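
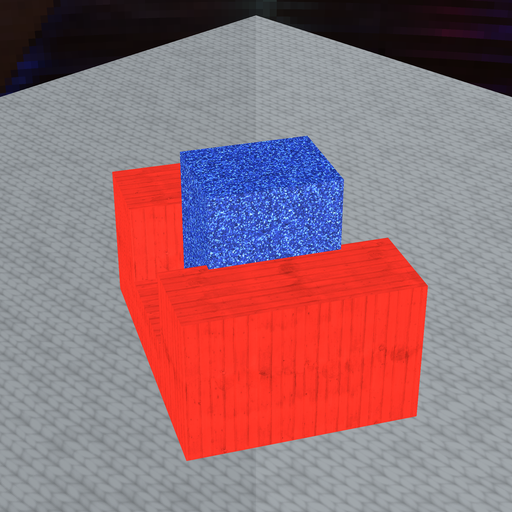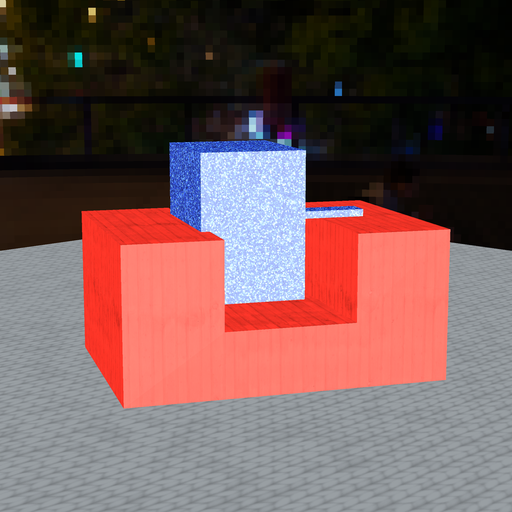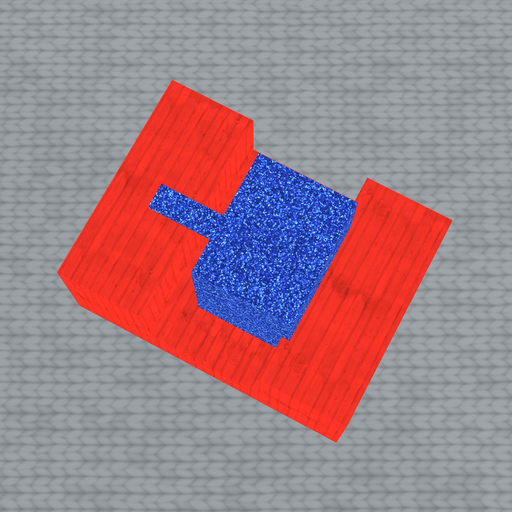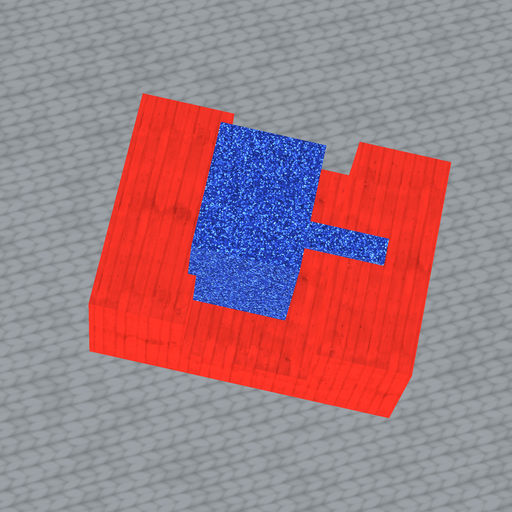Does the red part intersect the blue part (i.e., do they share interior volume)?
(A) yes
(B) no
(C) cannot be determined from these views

(A) yes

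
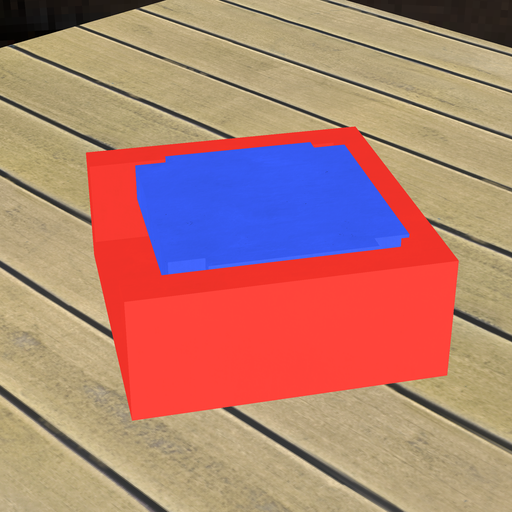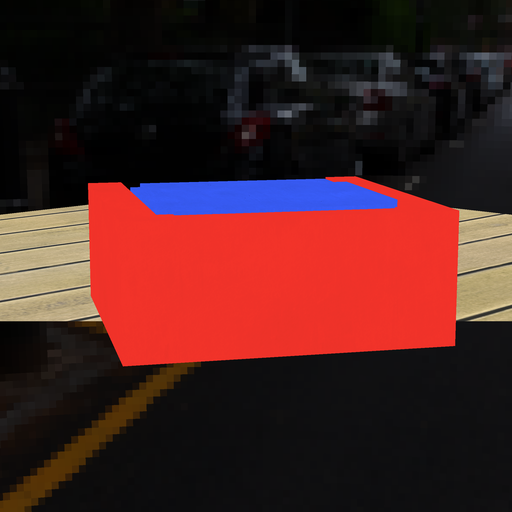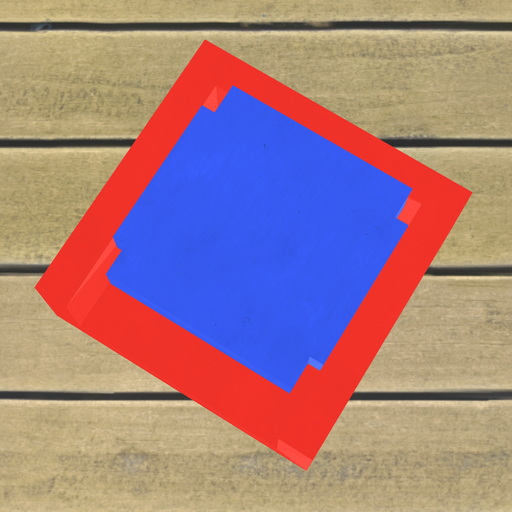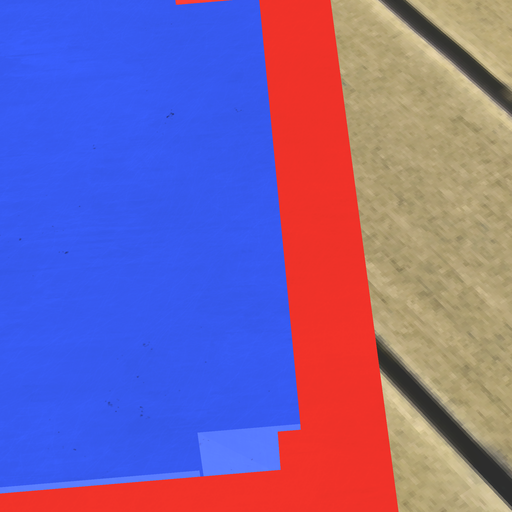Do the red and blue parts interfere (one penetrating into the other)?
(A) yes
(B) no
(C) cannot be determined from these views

(A) yes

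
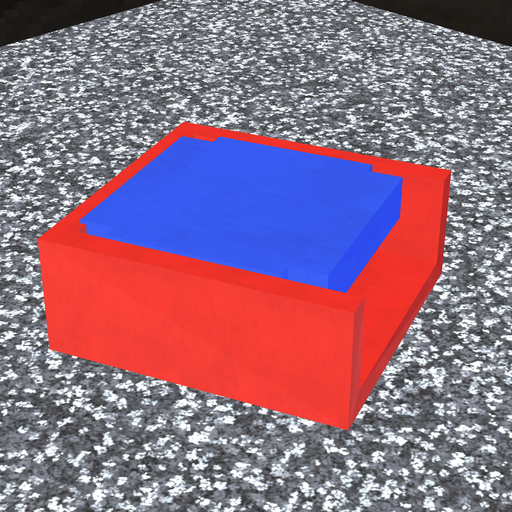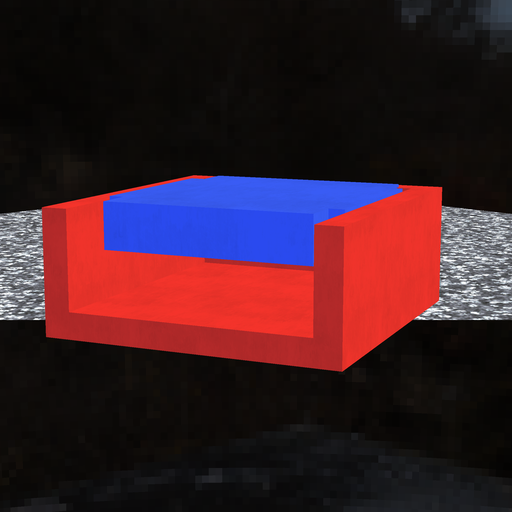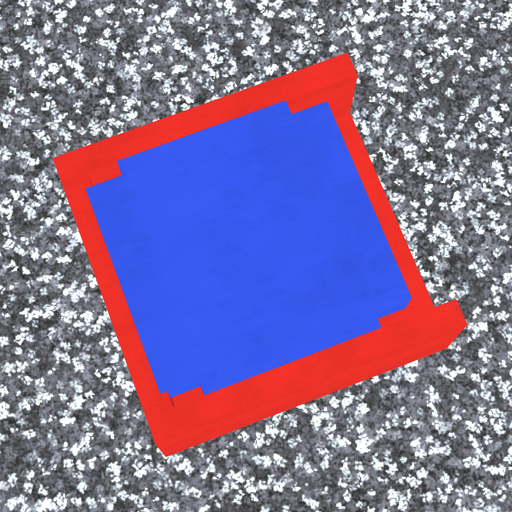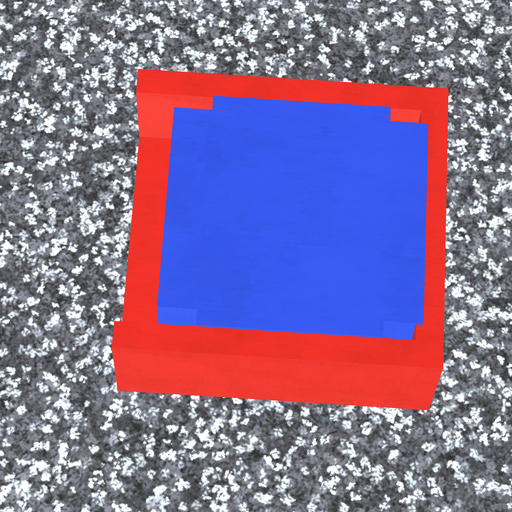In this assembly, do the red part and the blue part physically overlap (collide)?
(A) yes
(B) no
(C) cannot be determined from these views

(A) yes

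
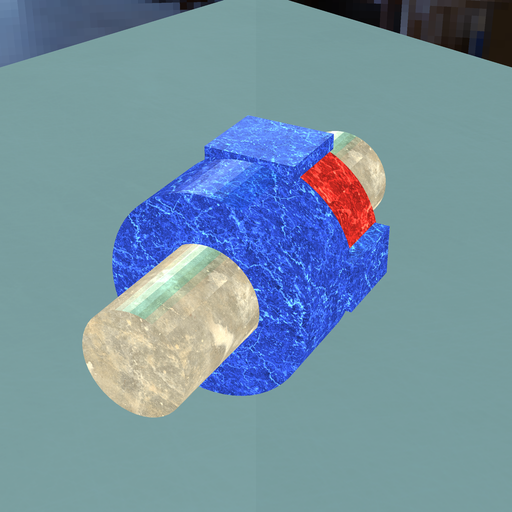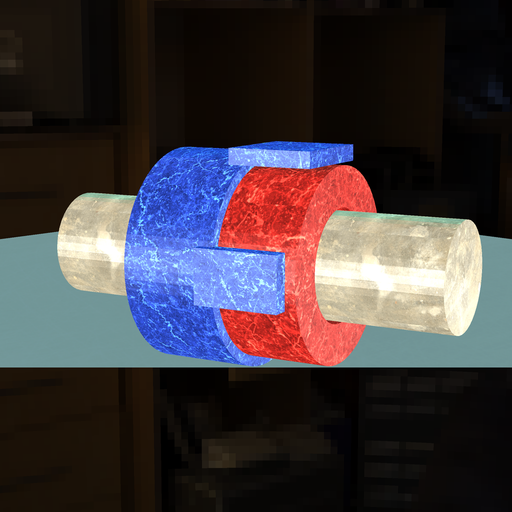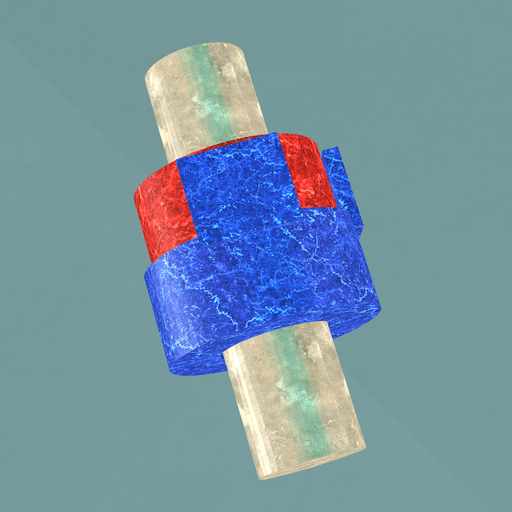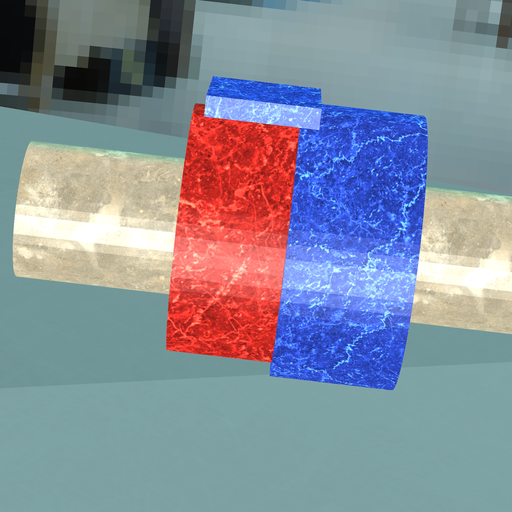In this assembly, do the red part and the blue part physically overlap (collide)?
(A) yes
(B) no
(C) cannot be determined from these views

(A) yes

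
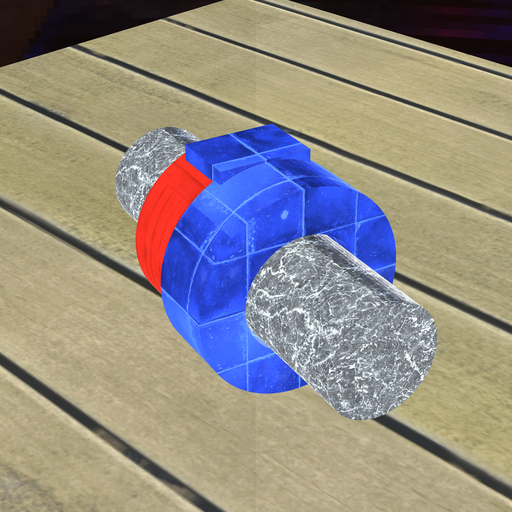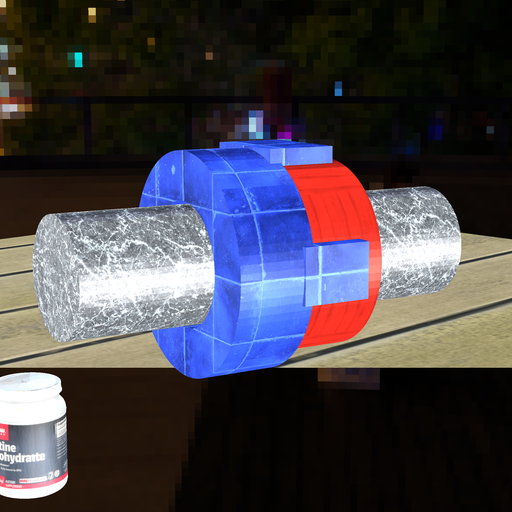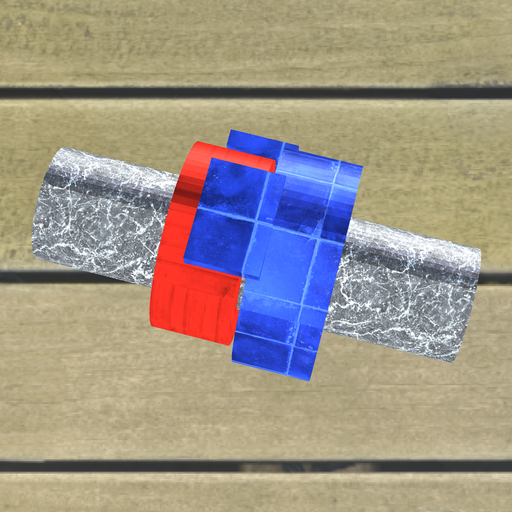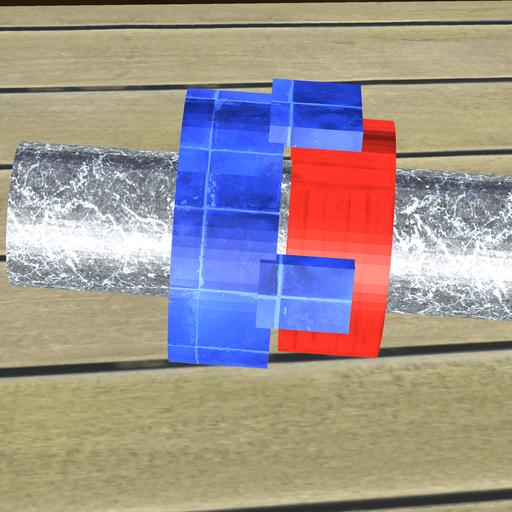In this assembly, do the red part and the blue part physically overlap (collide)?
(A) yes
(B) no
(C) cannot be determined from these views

(B) no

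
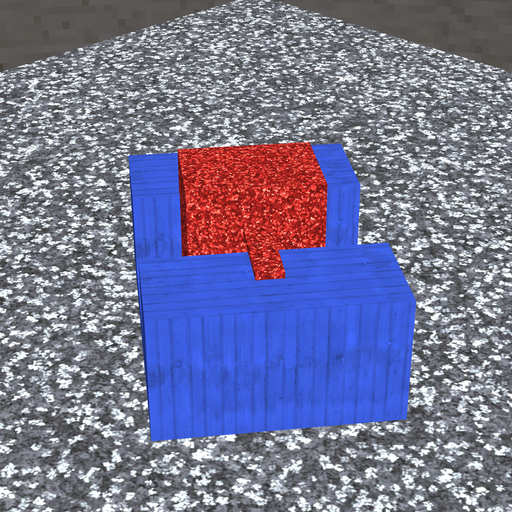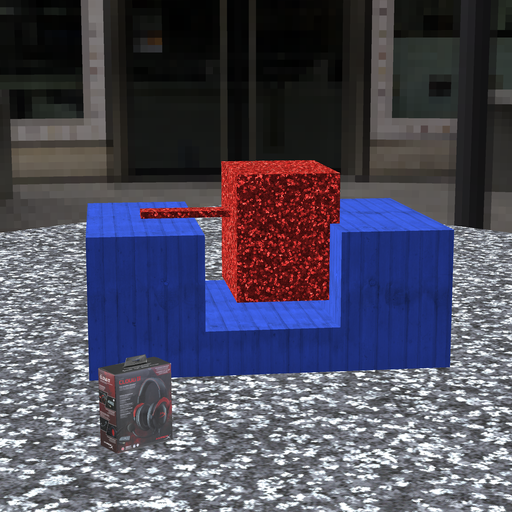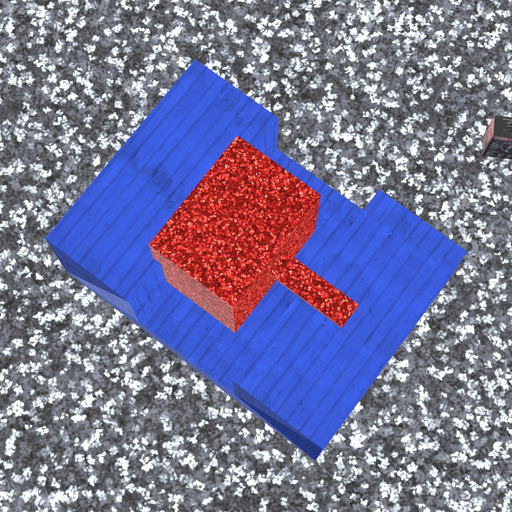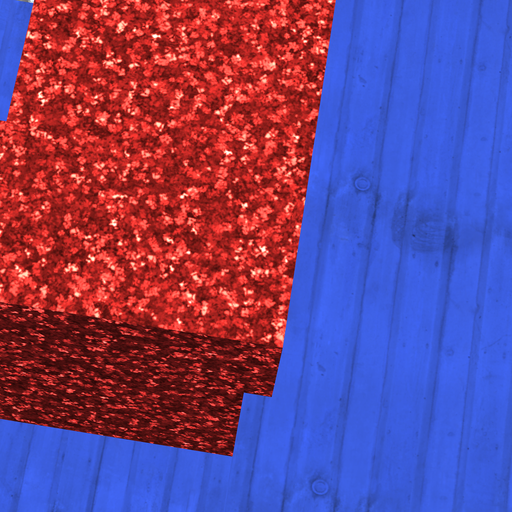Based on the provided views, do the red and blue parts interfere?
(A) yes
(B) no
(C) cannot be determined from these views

(A) yes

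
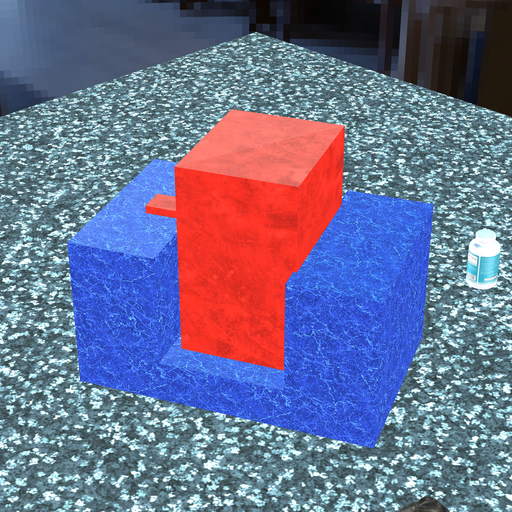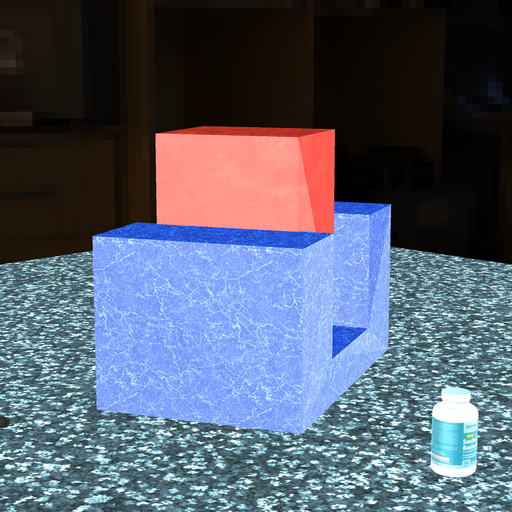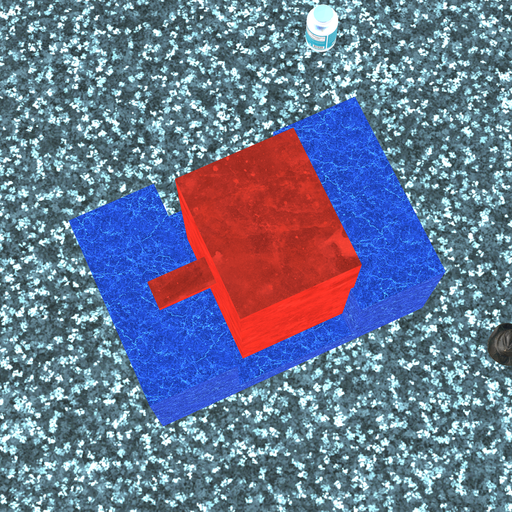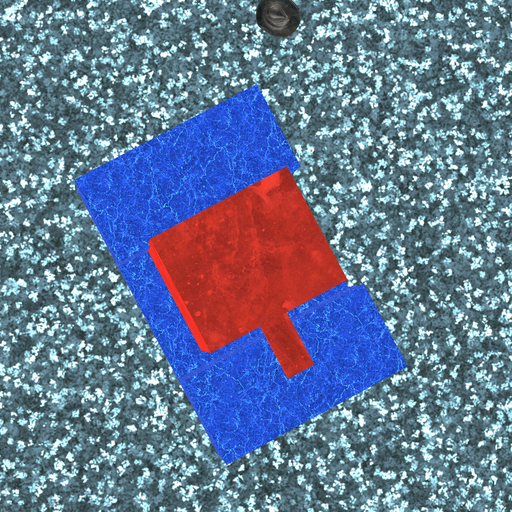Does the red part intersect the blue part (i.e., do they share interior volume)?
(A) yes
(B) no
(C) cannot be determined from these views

(A) yes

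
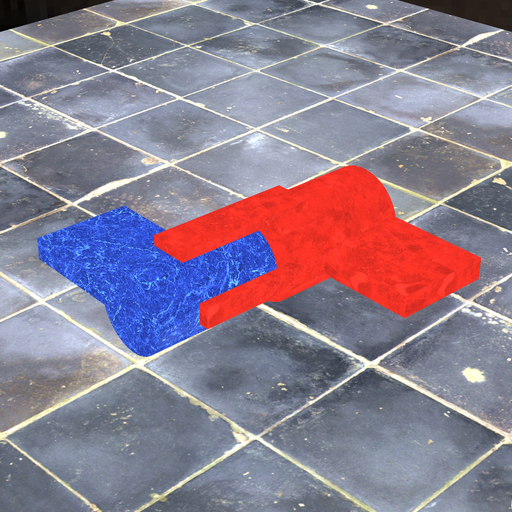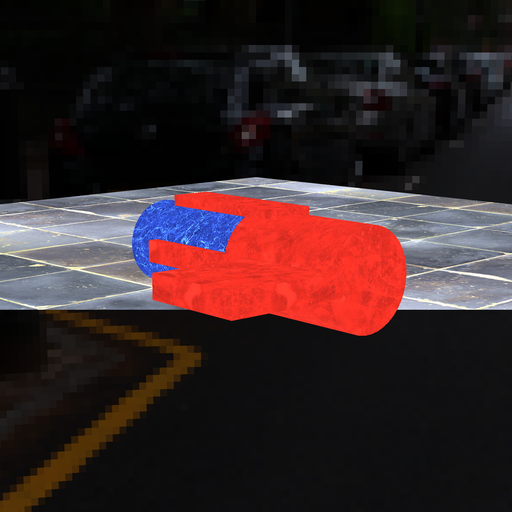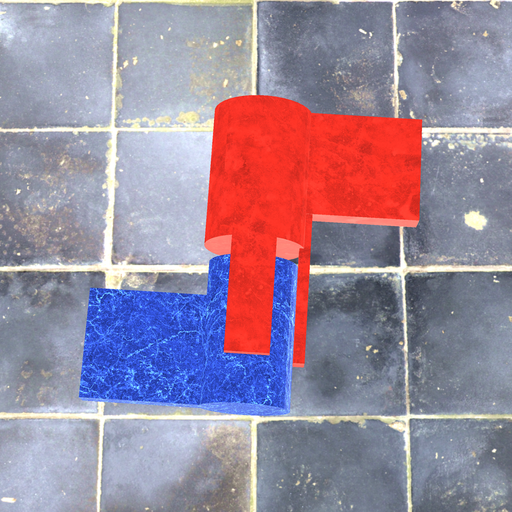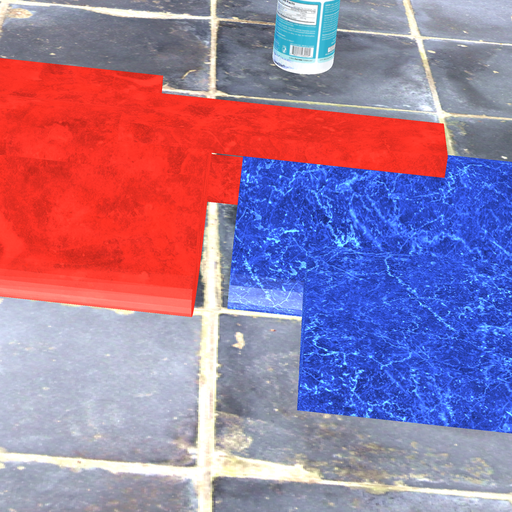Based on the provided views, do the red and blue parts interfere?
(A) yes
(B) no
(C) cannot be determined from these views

(B) no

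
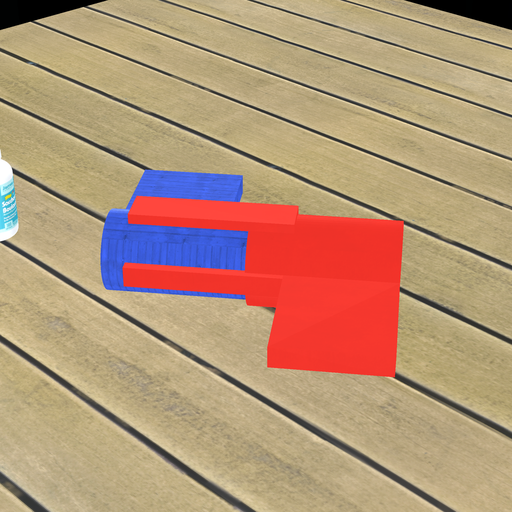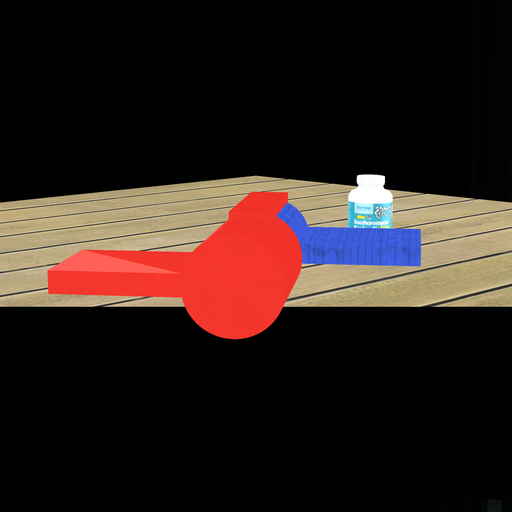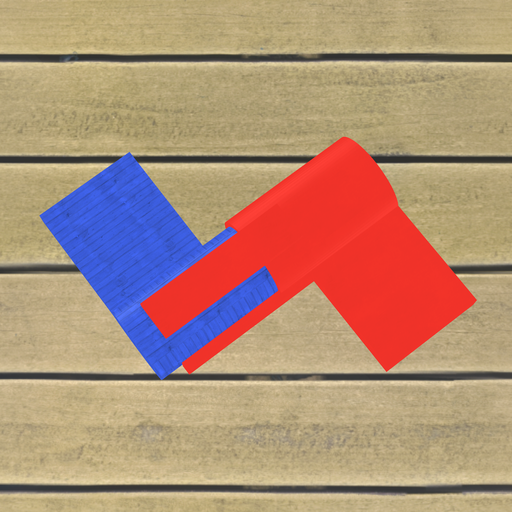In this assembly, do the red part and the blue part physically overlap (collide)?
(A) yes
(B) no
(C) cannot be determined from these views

(A) yes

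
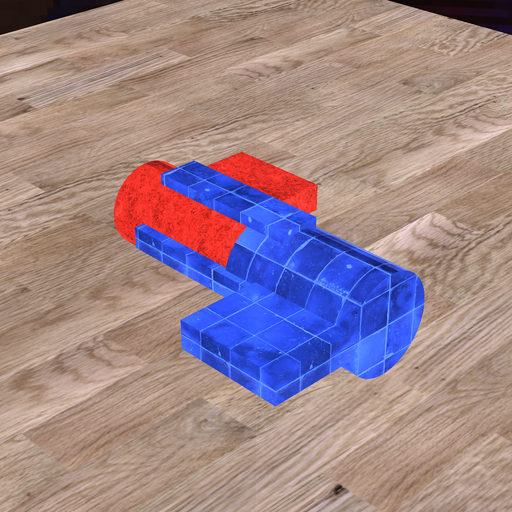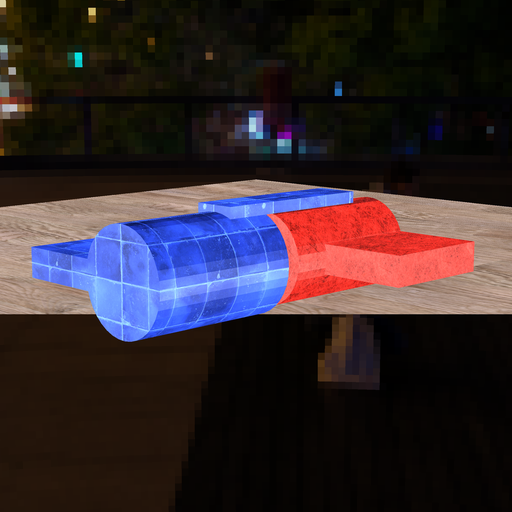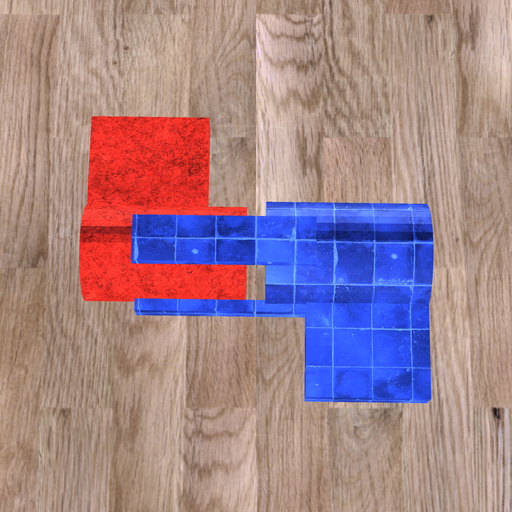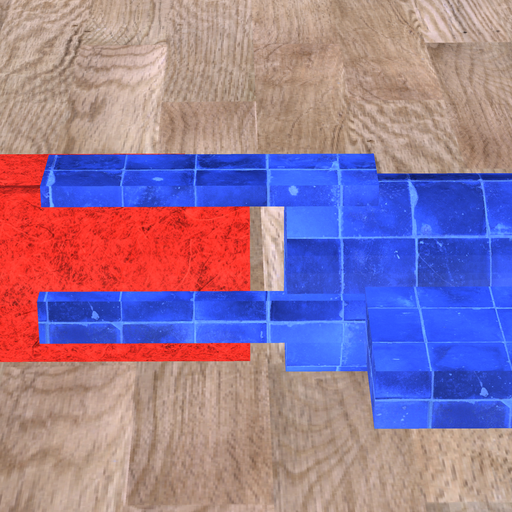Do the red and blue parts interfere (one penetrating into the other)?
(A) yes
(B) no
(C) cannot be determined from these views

(B) no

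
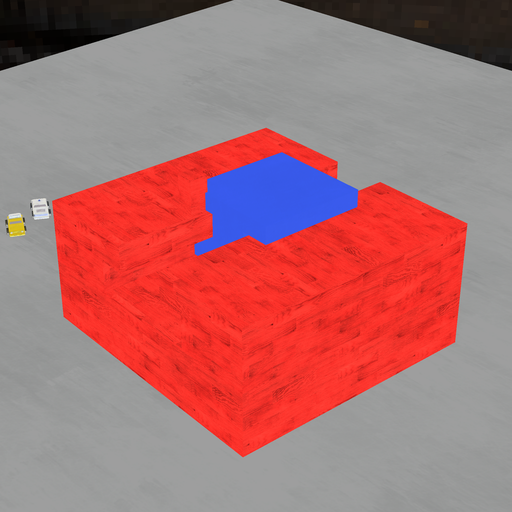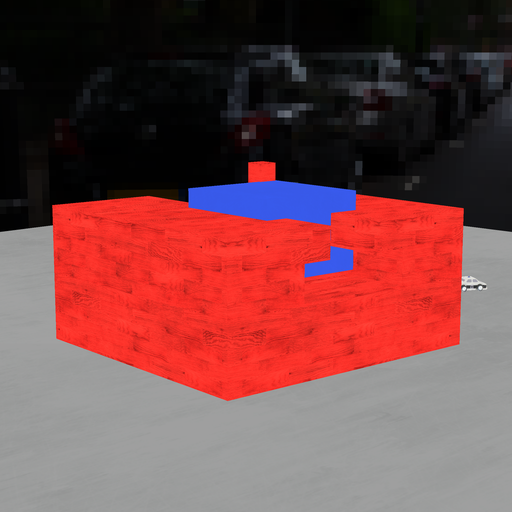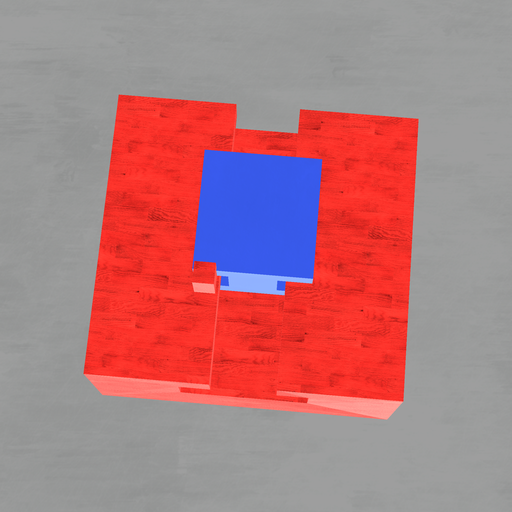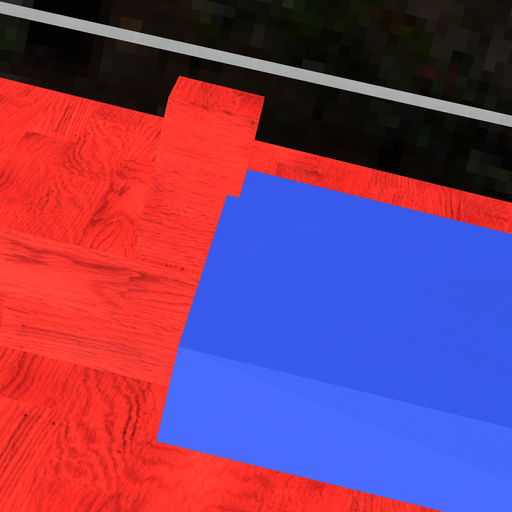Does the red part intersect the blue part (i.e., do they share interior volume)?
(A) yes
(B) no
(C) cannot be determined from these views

(A) yes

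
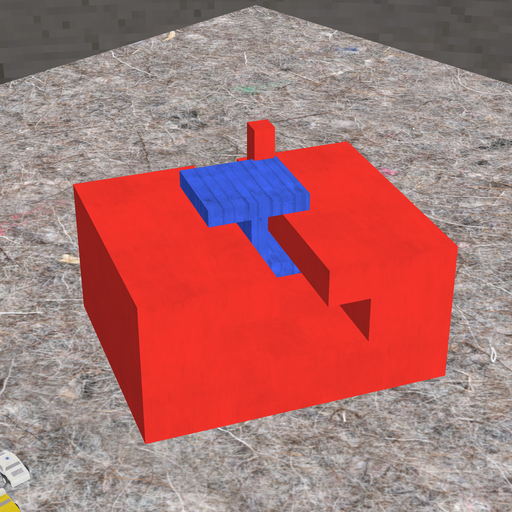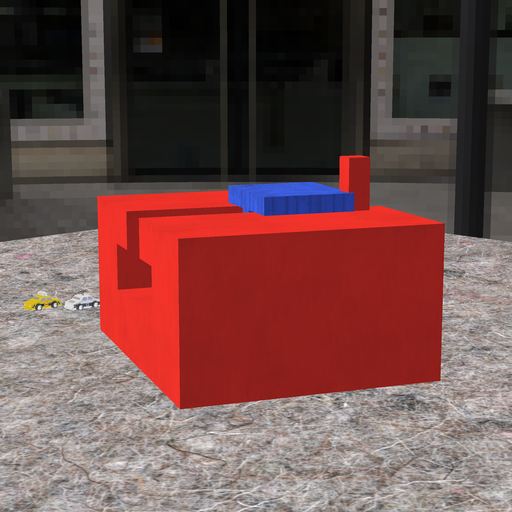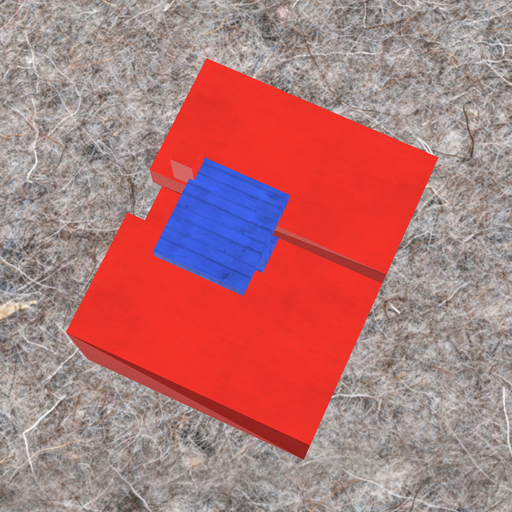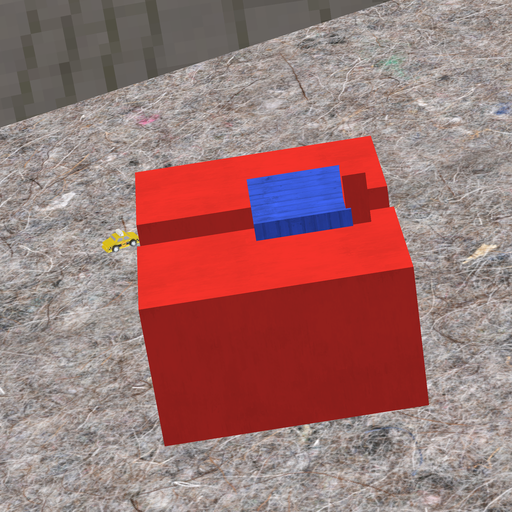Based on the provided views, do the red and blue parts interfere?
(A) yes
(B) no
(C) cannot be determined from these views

(A) yes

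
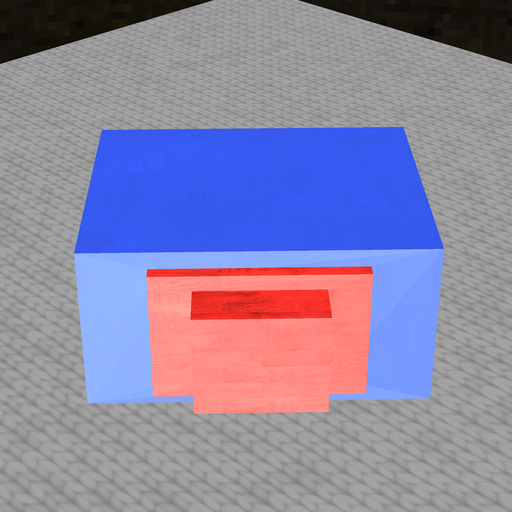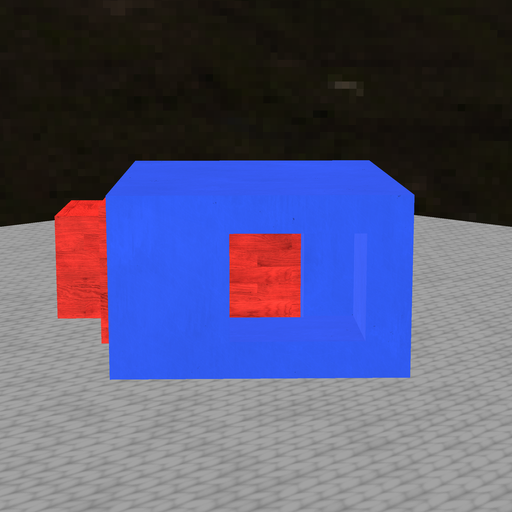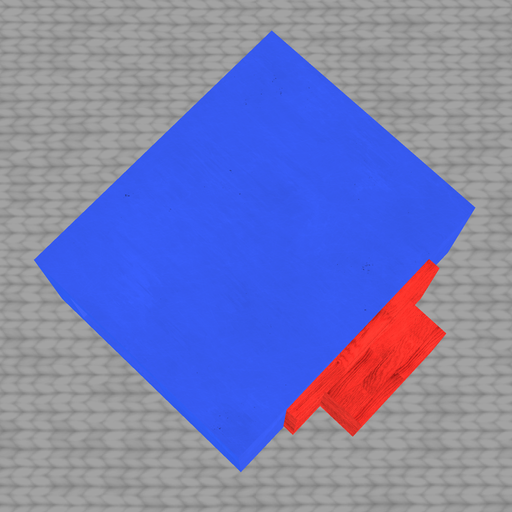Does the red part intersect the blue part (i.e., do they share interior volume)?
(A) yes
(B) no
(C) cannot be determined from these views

(C) cannot be determined from these views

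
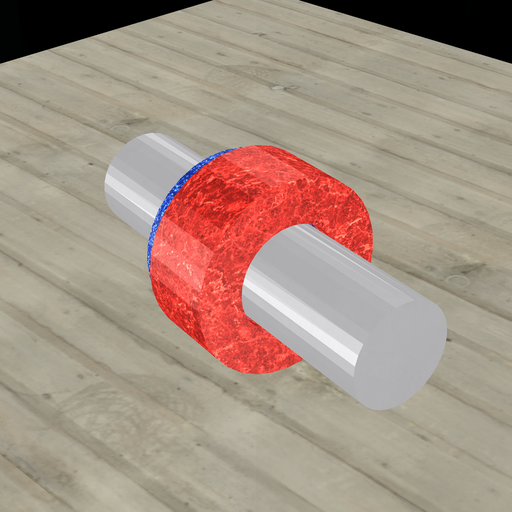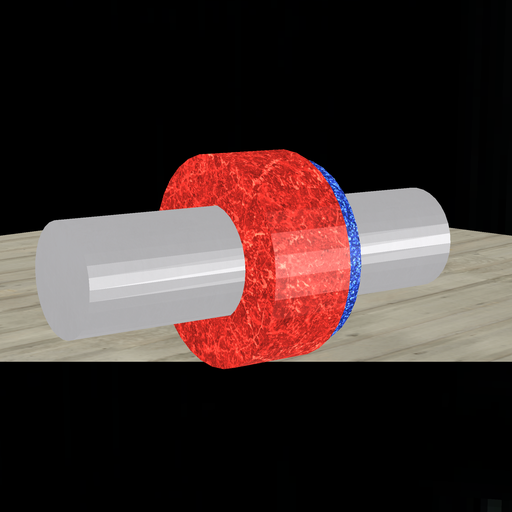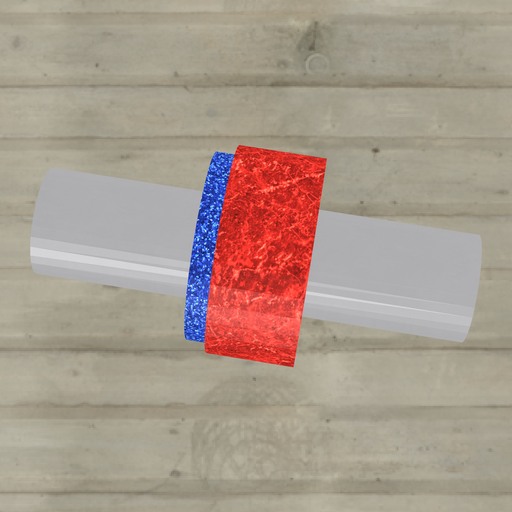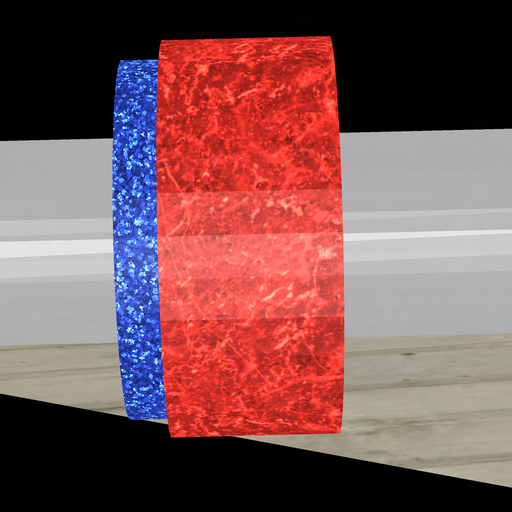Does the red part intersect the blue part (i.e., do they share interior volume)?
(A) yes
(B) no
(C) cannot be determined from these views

(A) yes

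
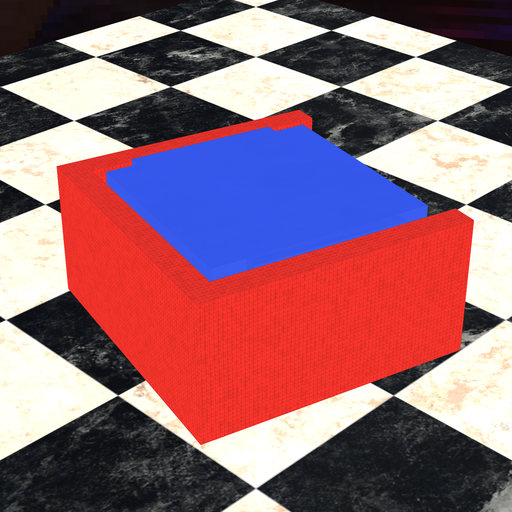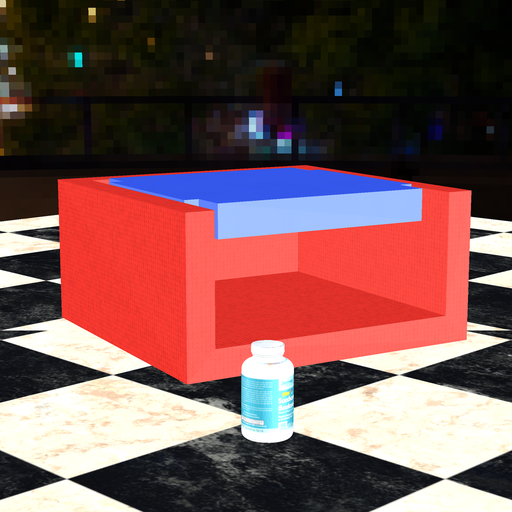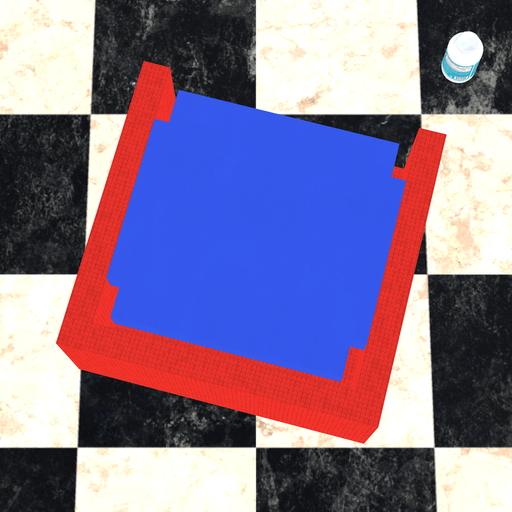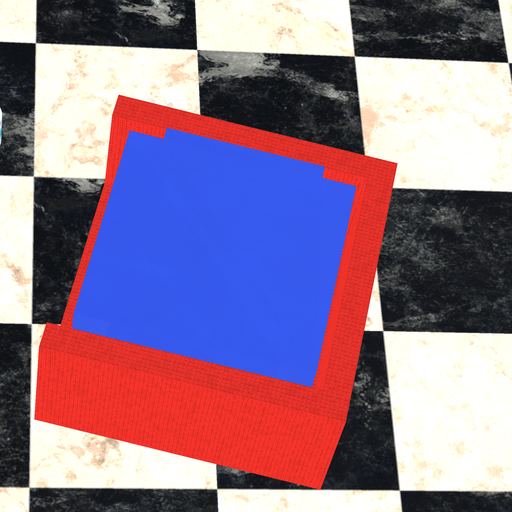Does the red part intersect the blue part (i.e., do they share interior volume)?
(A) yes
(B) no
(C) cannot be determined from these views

(B) no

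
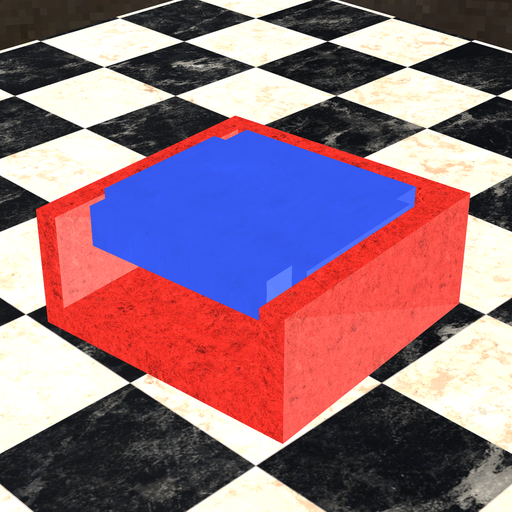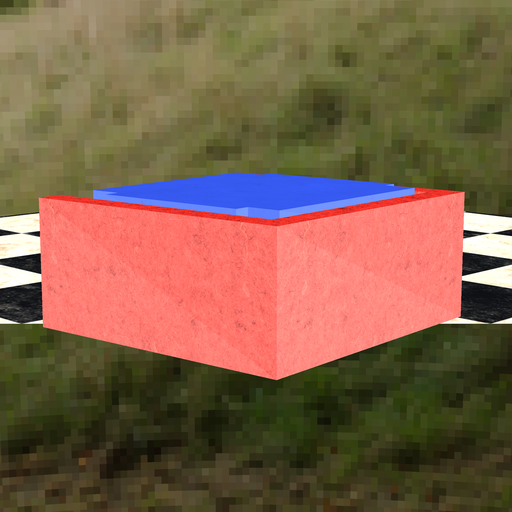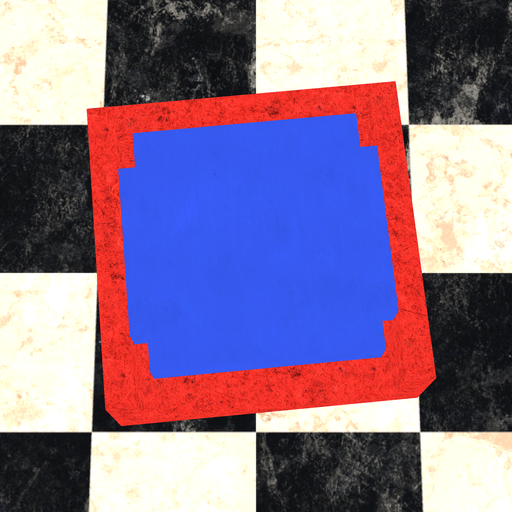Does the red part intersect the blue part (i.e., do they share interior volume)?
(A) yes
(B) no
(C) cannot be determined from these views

(B) no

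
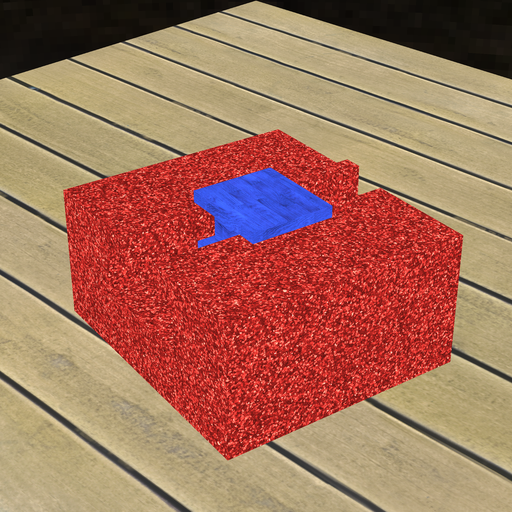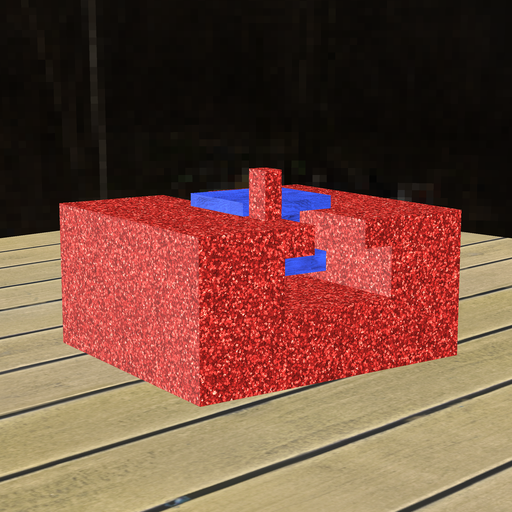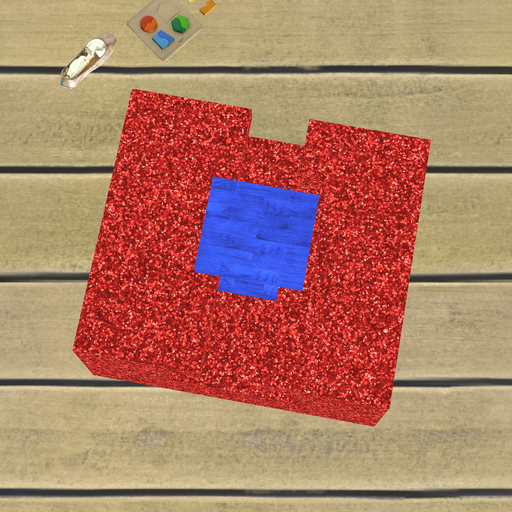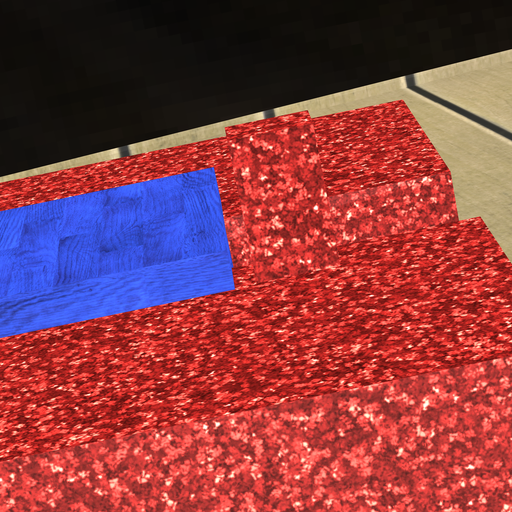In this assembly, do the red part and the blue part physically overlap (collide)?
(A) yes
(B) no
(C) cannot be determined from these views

(B) no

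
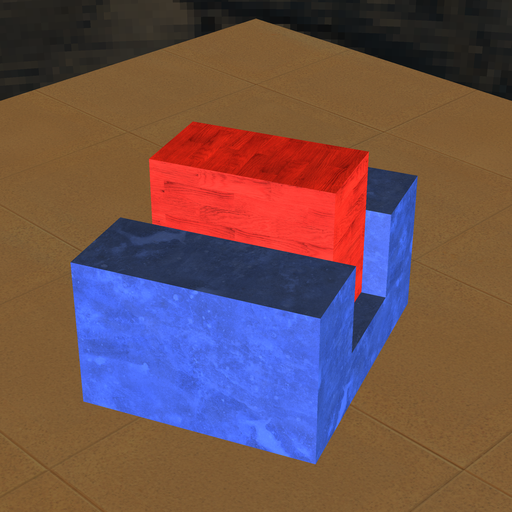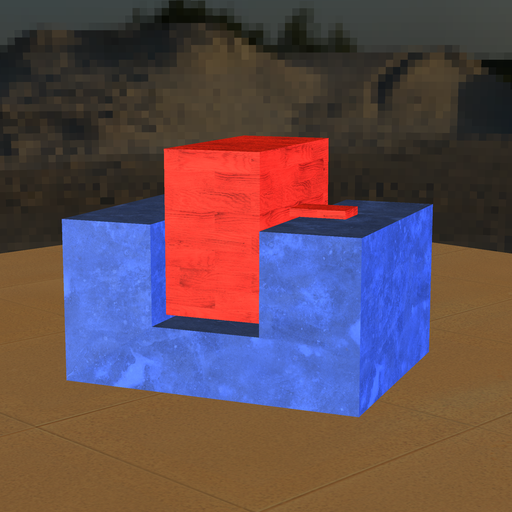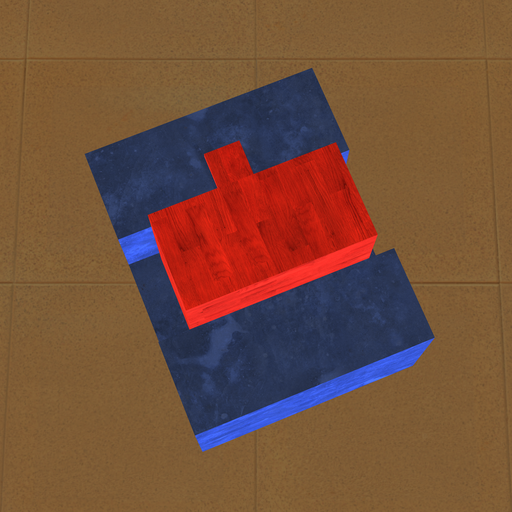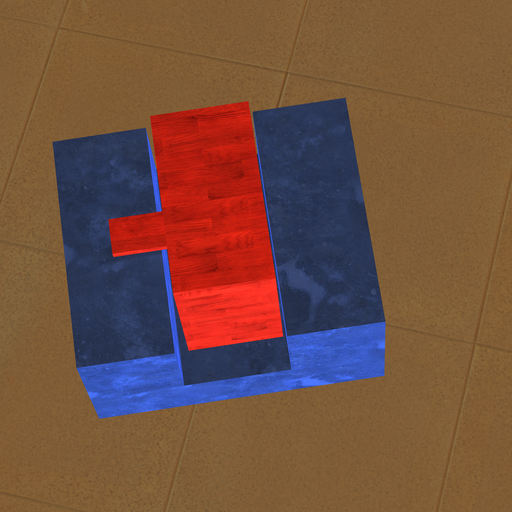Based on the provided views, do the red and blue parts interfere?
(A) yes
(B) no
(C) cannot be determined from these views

(B) no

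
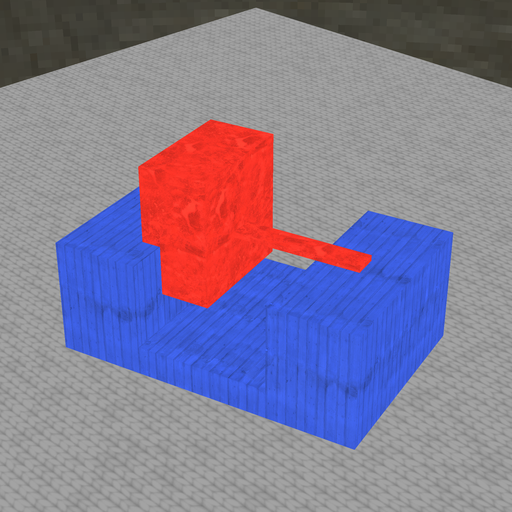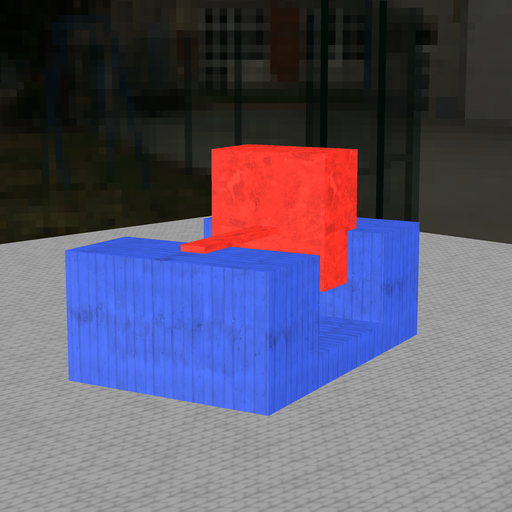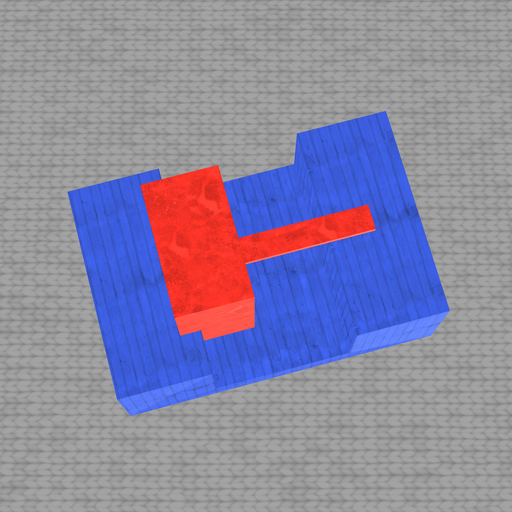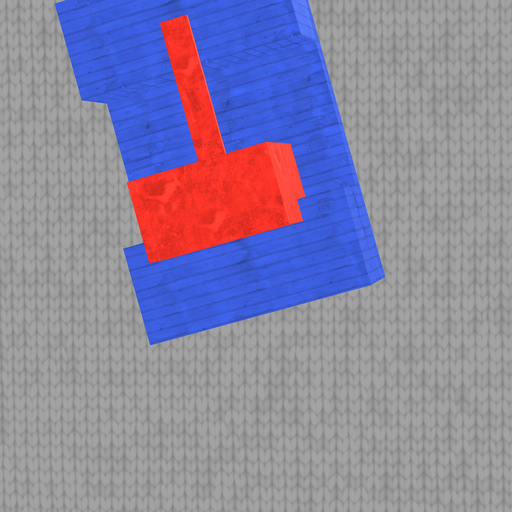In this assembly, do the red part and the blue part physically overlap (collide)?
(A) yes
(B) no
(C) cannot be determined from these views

(A) yes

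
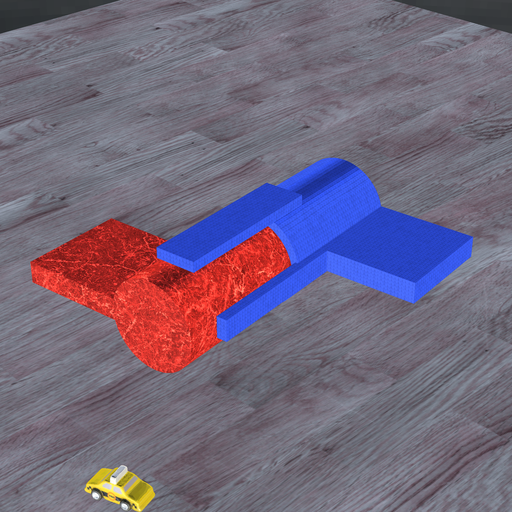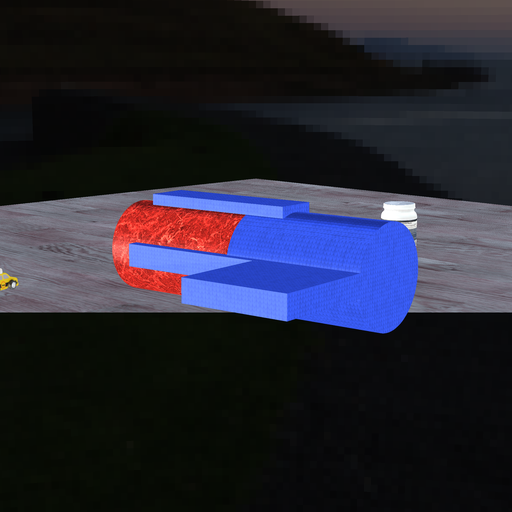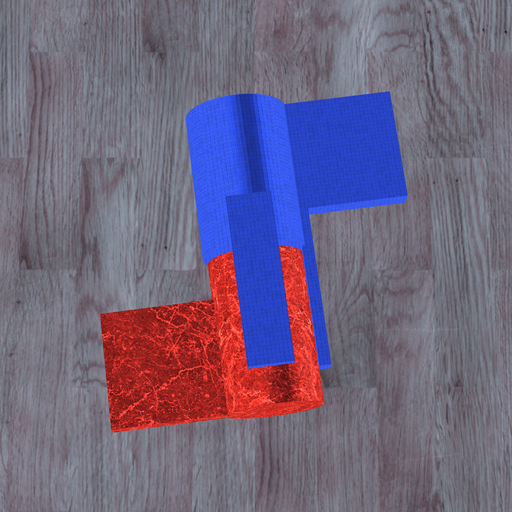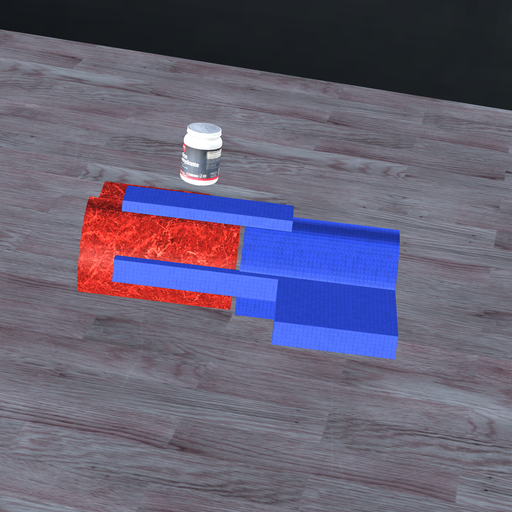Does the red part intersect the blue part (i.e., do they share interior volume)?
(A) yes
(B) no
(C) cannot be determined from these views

(B) no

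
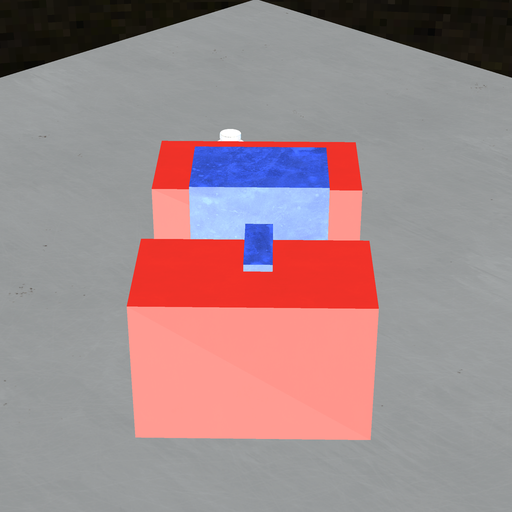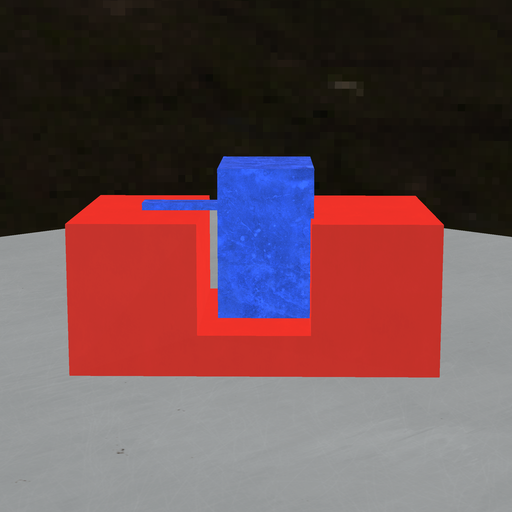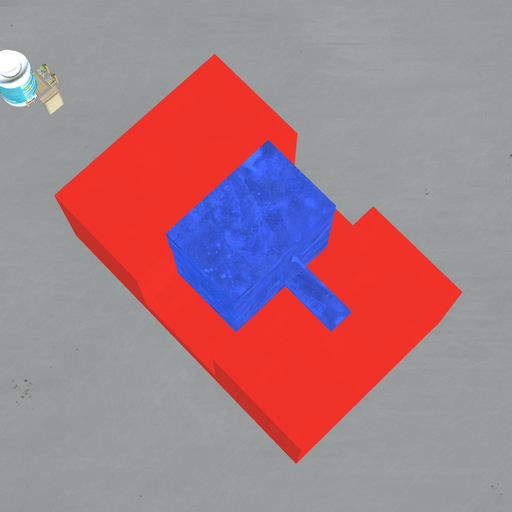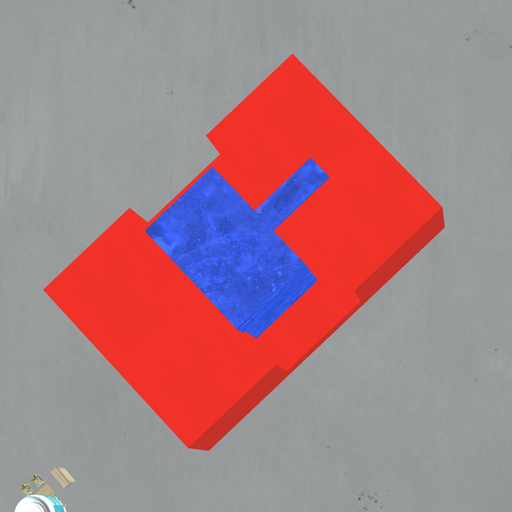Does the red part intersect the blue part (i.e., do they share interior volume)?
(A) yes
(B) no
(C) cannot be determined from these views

(A) yes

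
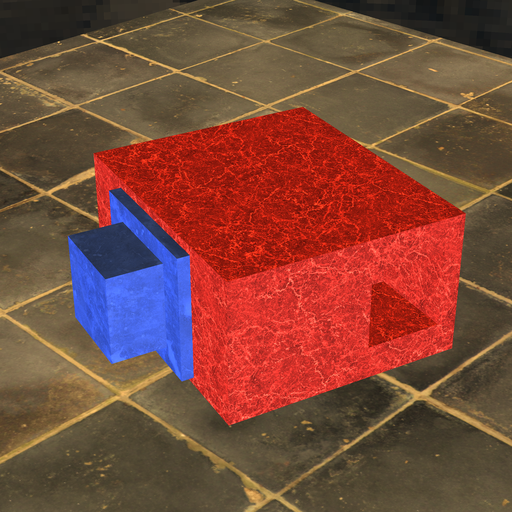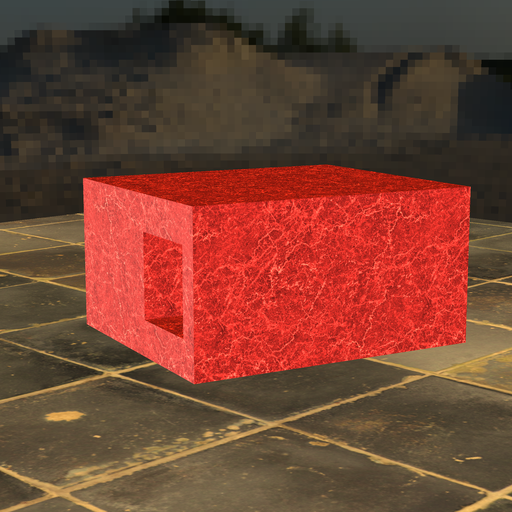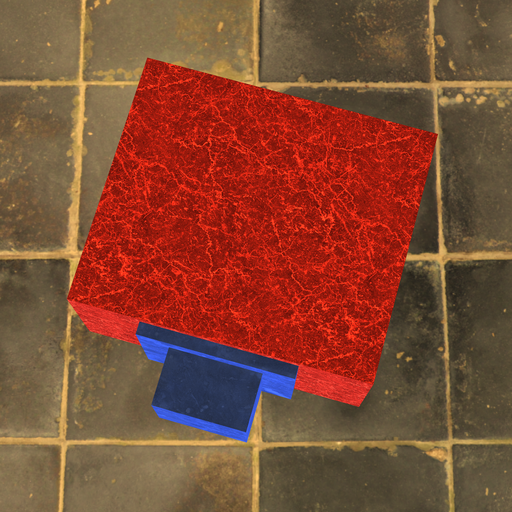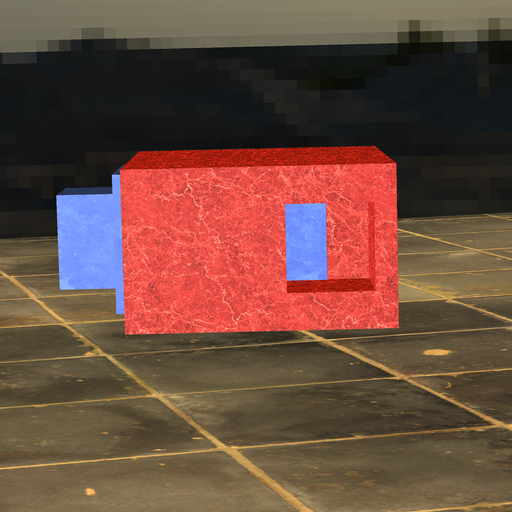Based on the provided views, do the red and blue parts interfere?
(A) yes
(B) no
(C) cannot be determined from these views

(A) yes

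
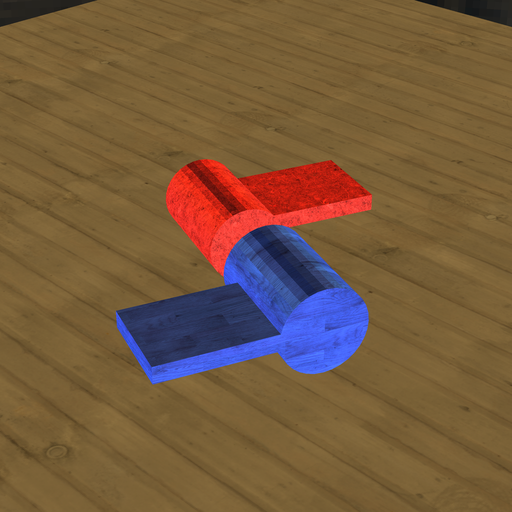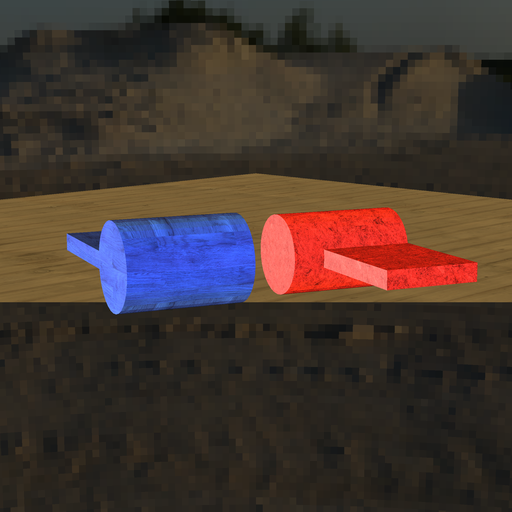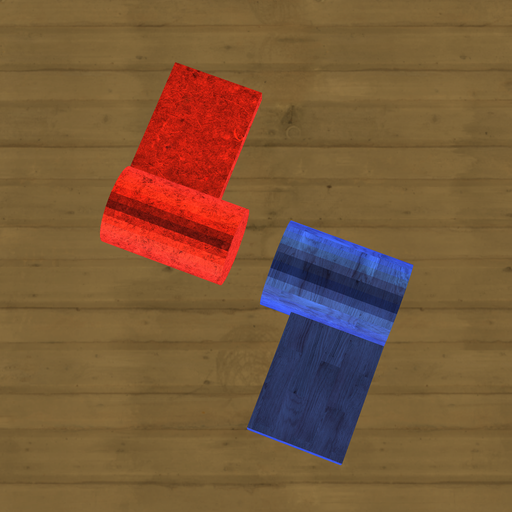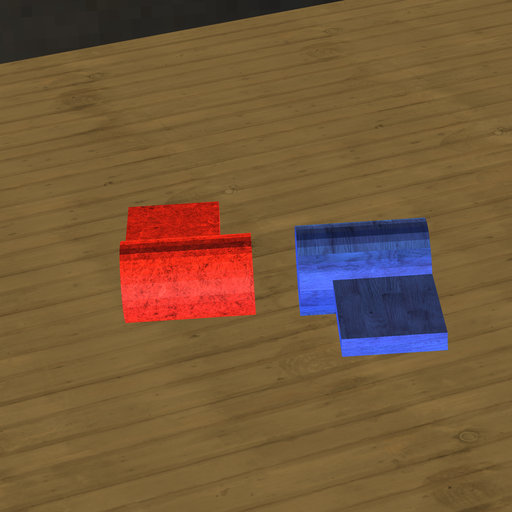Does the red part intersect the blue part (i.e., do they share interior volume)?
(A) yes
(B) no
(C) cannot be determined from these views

(B) no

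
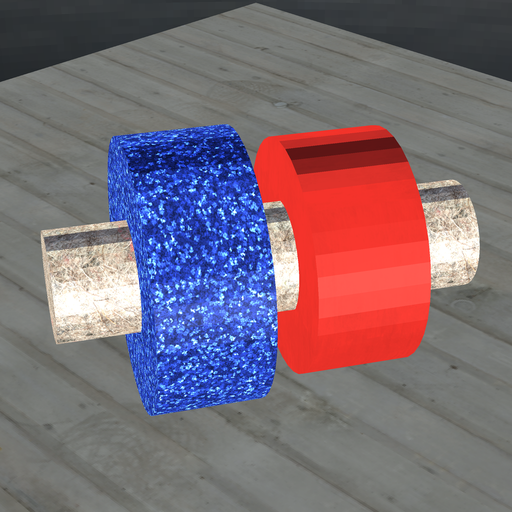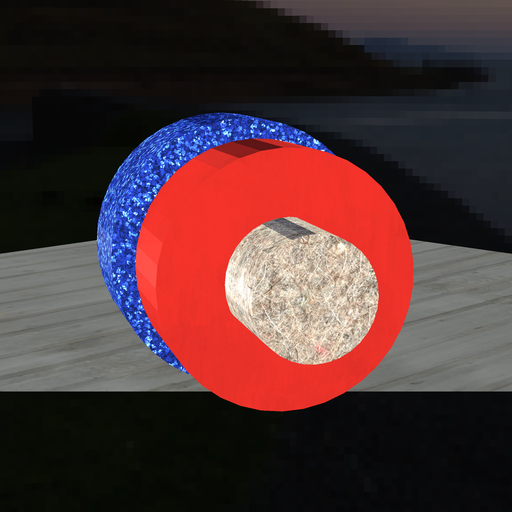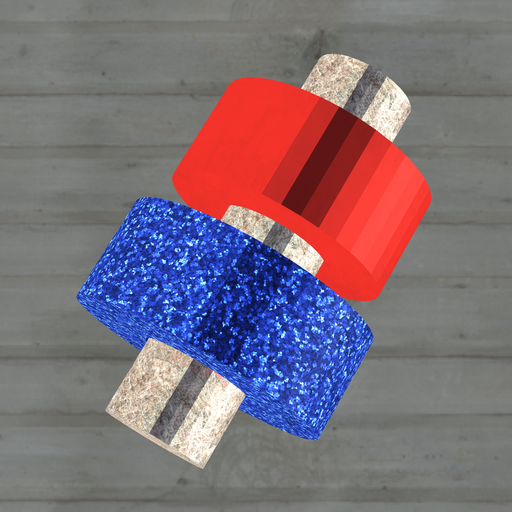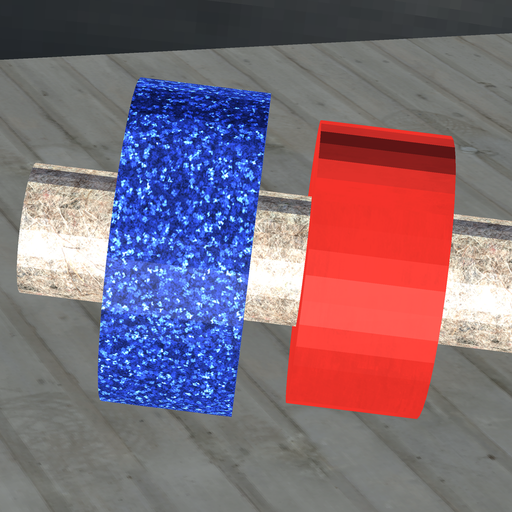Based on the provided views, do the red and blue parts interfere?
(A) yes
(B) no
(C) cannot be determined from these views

(B) no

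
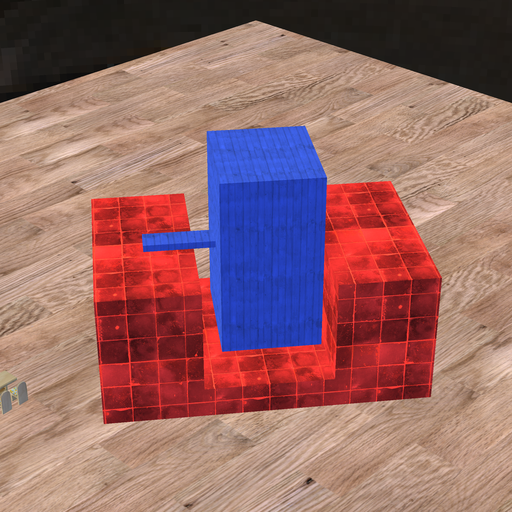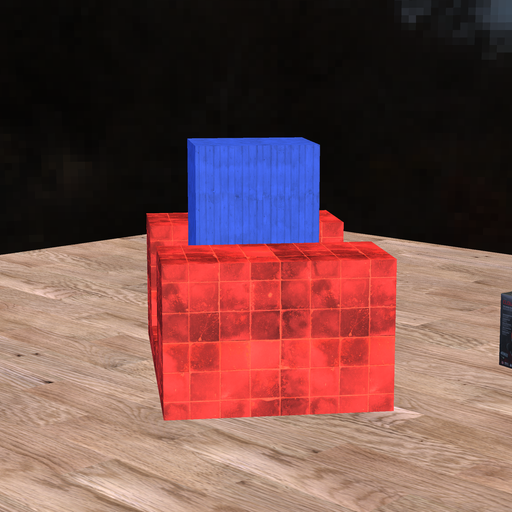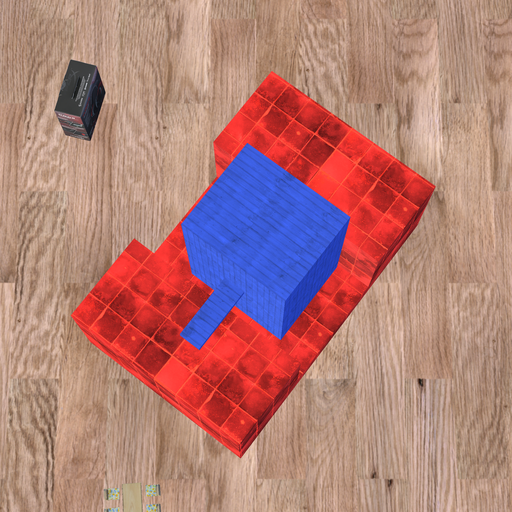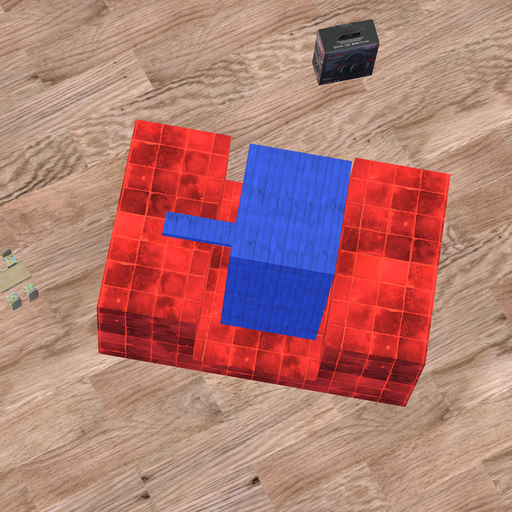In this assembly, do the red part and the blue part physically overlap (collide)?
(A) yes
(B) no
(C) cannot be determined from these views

(B) no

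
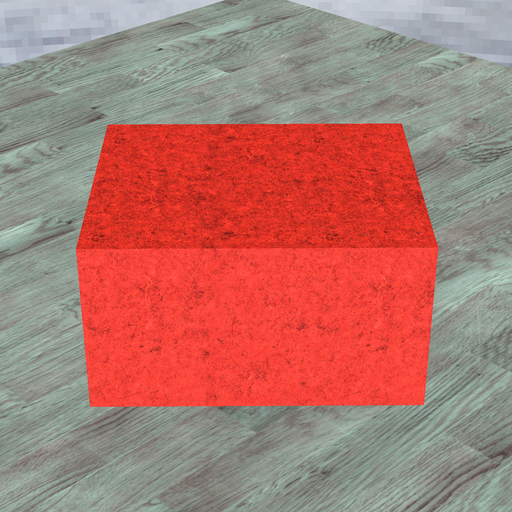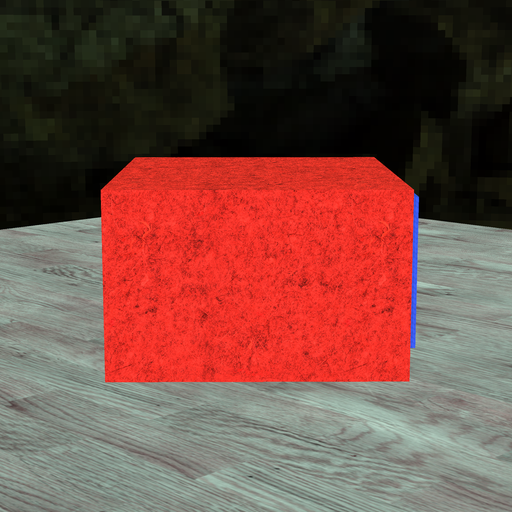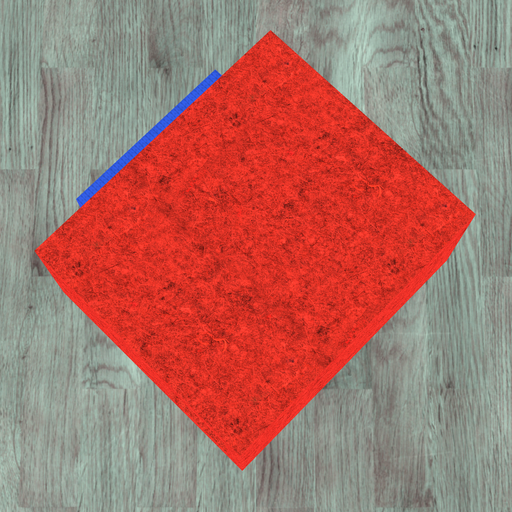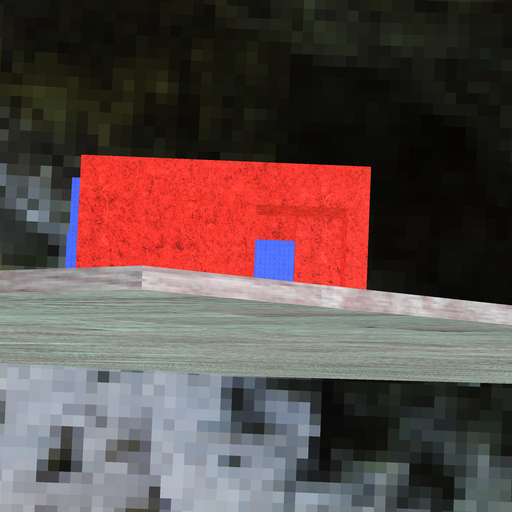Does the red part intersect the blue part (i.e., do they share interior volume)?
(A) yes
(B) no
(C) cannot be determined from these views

(A) yes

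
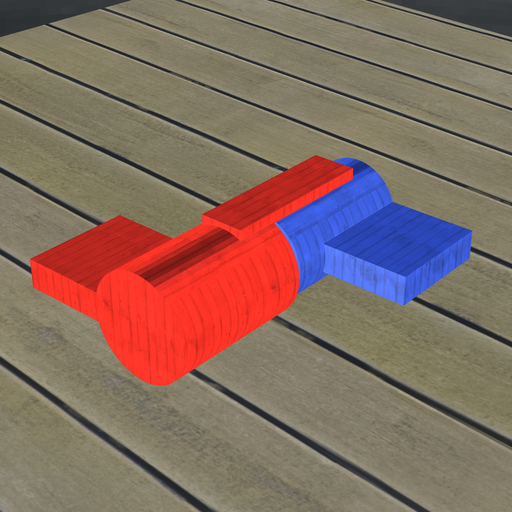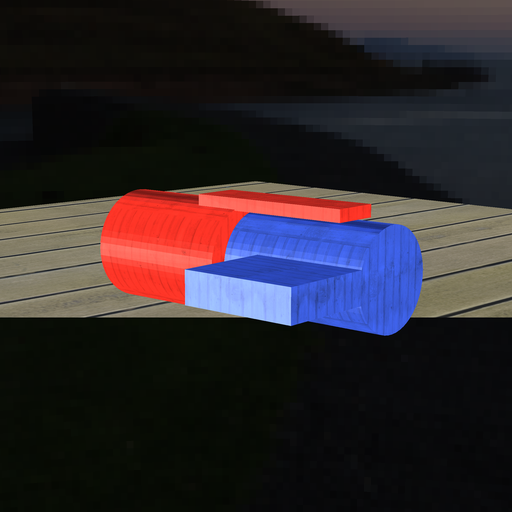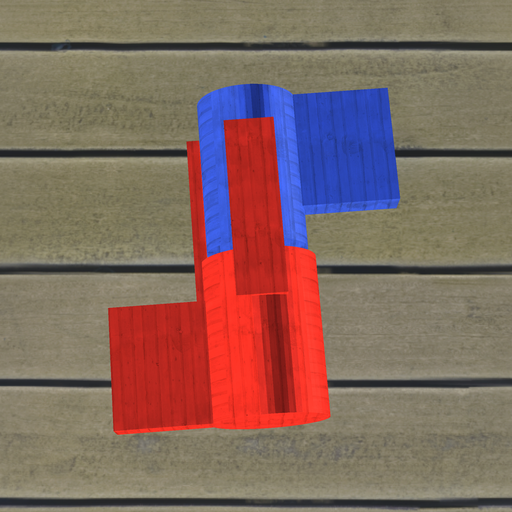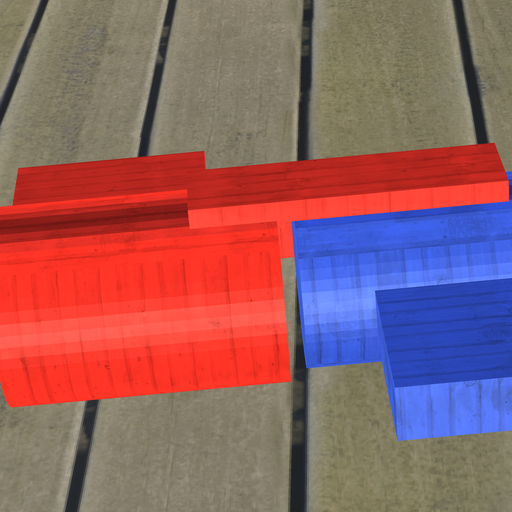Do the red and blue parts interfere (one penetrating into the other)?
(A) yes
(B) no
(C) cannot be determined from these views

(B) no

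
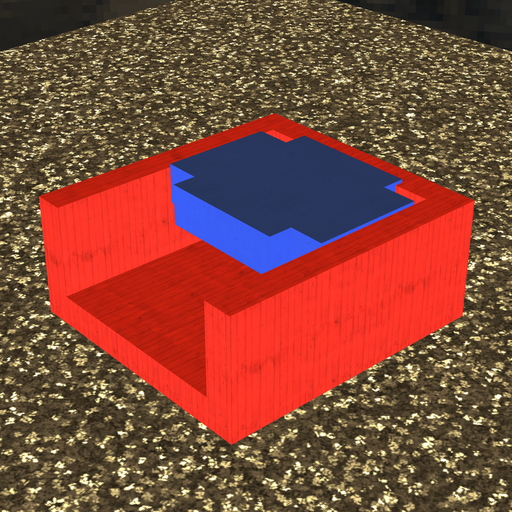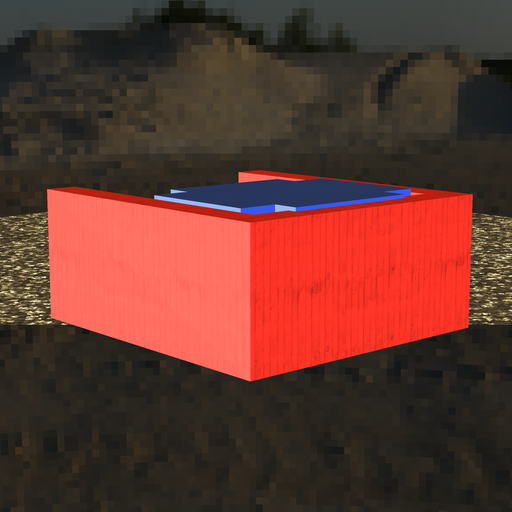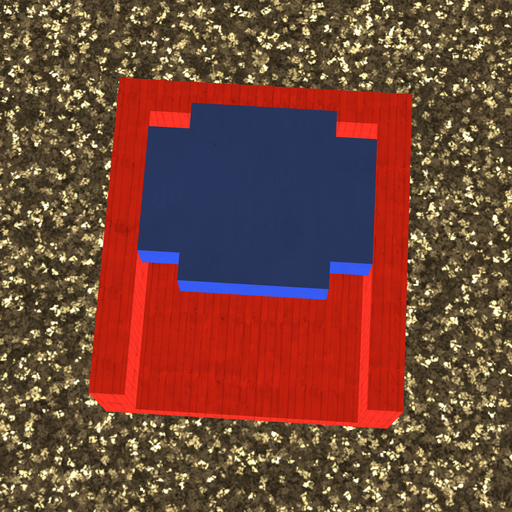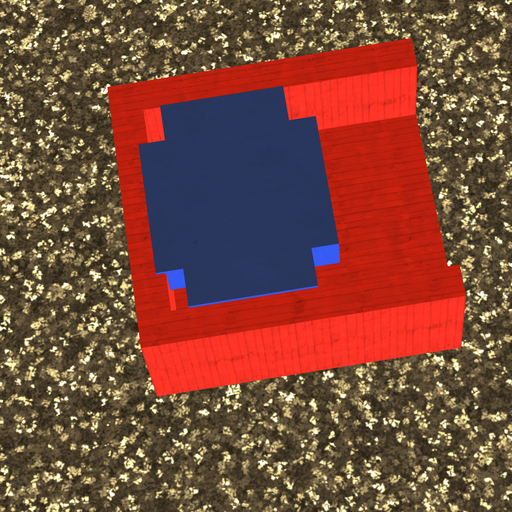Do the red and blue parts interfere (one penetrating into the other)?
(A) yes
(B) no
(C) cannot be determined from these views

(A) yes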